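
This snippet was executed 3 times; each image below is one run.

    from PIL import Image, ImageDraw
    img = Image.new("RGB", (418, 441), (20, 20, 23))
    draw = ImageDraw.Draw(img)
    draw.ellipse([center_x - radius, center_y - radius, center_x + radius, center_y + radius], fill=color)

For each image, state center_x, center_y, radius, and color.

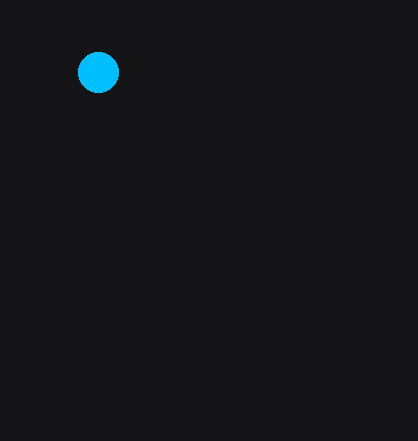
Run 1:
center_x = 98; center_y = 72; radius = 20; color = 'deepskyblue'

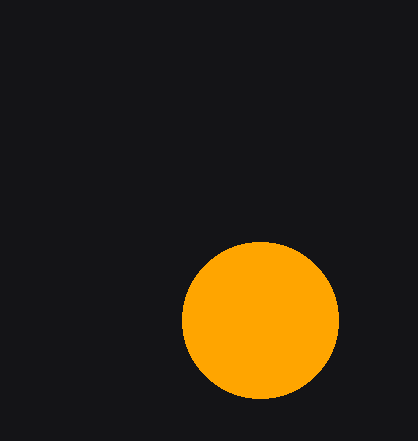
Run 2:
center_x = 260; center_y = 320; radius = 78; color = 'orange'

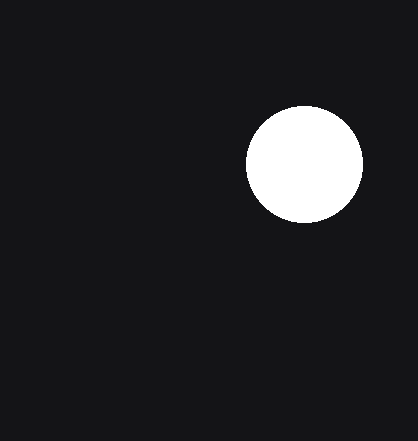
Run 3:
center_x = 304
center_y = 164
radius = 58
color = 'white'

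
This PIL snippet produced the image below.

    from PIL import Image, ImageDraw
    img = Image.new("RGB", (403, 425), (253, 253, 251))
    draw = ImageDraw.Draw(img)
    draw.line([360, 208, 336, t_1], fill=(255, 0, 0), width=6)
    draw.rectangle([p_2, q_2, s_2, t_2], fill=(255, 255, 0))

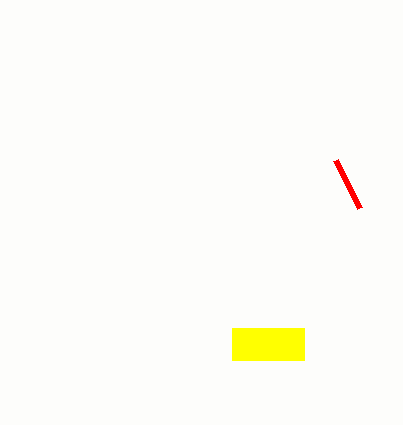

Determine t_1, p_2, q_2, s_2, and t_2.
t_1 = 160
p_2 = 232
q_2 = 328
s_2 = 304
t_2 = 360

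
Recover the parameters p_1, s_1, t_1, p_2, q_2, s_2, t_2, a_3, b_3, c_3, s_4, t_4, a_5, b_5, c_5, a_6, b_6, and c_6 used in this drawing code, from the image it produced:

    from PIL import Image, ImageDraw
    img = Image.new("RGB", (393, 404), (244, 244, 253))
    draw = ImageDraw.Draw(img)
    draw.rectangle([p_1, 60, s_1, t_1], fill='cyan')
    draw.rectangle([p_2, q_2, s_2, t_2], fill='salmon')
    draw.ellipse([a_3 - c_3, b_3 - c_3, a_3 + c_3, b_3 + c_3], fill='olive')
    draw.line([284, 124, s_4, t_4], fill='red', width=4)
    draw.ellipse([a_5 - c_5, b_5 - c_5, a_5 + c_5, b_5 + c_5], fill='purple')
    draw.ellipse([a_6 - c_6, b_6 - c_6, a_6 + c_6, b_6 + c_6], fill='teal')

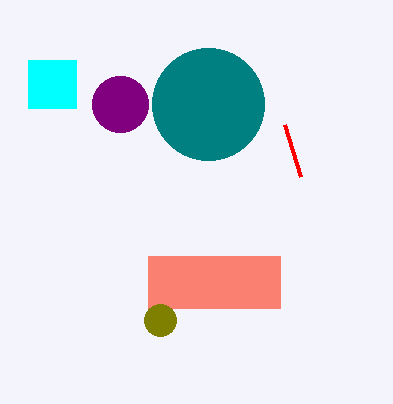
p_1 = 28
s_1 = 76
t_1 = 108
p_2 = 148
q_2 = 256
s_2 = 280
t_2 = 308
a_3 = 160
b_3 = 320
c_3 = 16
s_4 = 300
t_4 = 176
a_5 = 120
b_5 = 104
c_5 = 28
a_6 = 208
b_6 = 104
c_6 = 56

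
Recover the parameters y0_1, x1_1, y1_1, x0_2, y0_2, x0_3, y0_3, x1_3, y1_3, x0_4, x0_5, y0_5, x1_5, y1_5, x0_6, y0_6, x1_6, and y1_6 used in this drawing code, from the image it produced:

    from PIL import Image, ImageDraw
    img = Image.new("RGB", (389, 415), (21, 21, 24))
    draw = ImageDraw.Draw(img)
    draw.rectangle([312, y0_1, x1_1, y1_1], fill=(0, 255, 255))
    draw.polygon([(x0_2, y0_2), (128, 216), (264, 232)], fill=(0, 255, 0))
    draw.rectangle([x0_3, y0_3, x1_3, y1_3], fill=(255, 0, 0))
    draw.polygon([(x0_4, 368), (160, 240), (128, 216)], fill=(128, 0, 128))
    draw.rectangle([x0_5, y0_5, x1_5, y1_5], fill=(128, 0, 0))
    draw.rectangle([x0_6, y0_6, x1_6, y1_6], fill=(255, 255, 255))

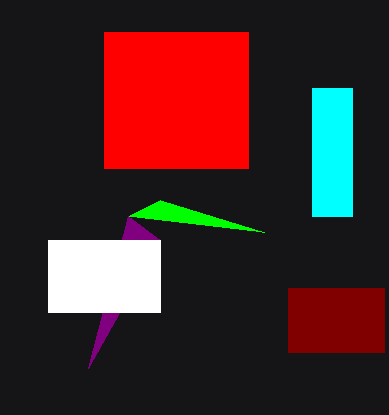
y0_1 = 88; x1_1 = 352; y1_1 = 216; x0_2 = 160; y0_2 = 200; x0_3 = 104; y0_3 = 32; x1_3 = 248; y1_3 = 168; x0_4 = 88; x0_5 = 288; y0_5 = 288; x1_5 = 384; y1_5 = 352; x0_6 = 48; y0_6 = 240; x1_6 = 160; y1_6 = 312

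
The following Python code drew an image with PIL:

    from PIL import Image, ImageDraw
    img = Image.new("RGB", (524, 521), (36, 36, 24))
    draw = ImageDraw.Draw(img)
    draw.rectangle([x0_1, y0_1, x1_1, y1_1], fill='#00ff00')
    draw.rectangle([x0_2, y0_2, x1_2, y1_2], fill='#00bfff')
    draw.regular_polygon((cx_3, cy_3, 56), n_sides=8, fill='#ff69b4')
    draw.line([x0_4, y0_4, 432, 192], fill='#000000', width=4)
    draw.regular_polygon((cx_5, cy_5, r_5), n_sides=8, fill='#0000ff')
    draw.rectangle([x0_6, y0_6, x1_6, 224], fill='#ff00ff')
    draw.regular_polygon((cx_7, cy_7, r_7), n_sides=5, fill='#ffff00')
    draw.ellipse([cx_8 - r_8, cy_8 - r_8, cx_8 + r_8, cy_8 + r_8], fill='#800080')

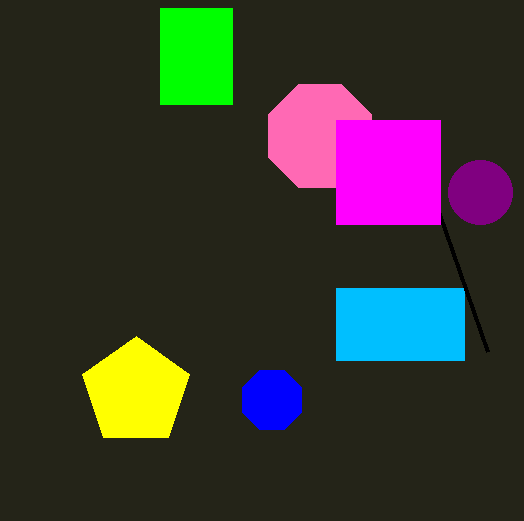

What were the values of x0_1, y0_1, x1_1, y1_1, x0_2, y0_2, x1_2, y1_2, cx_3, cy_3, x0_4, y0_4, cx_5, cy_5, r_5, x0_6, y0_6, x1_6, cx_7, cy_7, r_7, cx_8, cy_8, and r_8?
x0_1 = 160, y0_1 = 8, x1_1 = 232, y1_1 = 104, x0_2 = 336, y0_2 = 288, x1_2 = 464, y1_2 = 360, cx_3 = 320, cy_3 = 136, x0_4 = 488, y0_4 = 352, cx_5 = 272, cy_5 = 400, r_5 = 32, x0_6 = 336, y0_6 = 120, x1_6 = 440, cx_7 = 136, cy_7 = 392, r_7 = 56, cx_8 = 480, cy_8 = 192, r_8 = 32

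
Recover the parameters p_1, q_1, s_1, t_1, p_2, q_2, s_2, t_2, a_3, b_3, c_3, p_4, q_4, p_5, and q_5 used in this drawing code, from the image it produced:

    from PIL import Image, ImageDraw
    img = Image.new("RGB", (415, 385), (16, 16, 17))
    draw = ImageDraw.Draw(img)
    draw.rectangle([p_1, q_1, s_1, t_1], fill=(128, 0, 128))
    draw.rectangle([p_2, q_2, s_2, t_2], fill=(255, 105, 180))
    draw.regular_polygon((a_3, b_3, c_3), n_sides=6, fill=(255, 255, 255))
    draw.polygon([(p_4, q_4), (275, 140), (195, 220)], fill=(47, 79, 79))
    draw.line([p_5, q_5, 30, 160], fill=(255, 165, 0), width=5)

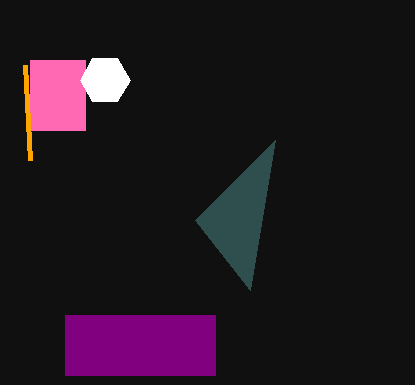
p_1 = 65
q_1 = 315
s_1 = 215
t_1 = 375
p_2 = 30
q_2 = 60
s_2 = 85
t_2 = 130
a_3 = 105
b_3 = 80
c_3 = 25
p_4 = 250
q_4 = 290
p_5 = 25
q_5 = 65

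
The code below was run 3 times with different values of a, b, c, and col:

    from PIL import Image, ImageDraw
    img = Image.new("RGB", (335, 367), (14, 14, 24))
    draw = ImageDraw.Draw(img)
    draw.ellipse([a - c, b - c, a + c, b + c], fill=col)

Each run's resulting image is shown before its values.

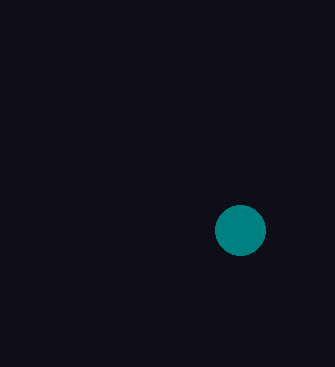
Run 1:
a = 240
b = 230
c = 25
col = 'teal'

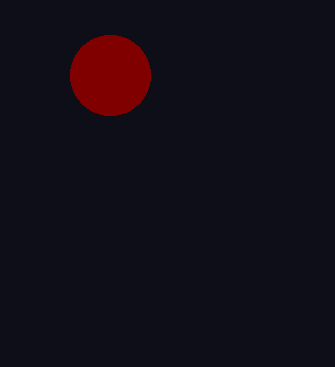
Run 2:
a = 110
b = 75
c = 40
col = 'maroon'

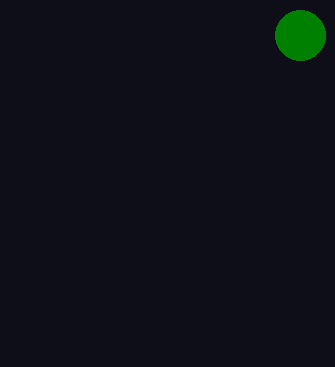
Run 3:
a = 300
b = 35
c = 25
col = 'green'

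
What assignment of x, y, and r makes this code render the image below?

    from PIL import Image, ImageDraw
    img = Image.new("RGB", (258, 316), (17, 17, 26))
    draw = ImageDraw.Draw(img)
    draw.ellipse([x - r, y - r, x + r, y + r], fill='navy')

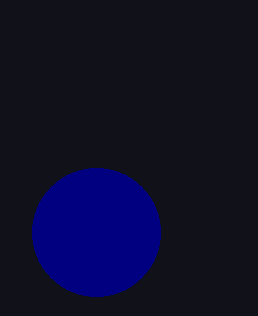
x = 96
y = 232
r = 64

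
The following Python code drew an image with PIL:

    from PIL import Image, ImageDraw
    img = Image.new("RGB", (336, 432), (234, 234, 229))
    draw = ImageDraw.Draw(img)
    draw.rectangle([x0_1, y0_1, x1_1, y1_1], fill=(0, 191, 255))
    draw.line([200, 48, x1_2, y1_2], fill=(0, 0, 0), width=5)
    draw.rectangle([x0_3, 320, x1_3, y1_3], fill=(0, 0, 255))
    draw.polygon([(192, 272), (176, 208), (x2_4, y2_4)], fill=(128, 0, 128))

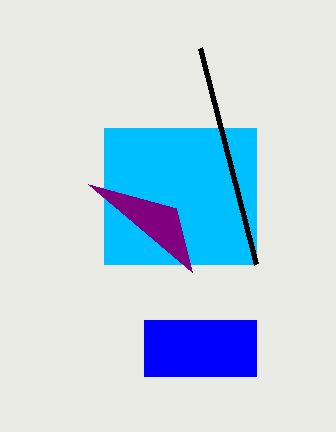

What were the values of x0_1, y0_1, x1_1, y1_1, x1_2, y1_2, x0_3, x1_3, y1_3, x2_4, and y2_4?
x0_1 = 104
y0_1 = 128
x1_1 = 256
y1_1 = 264
x1_2 = 256
y1_2 = 264
x0_3 = 144
x1_3 = 256
y1_3 = 376
x2_4 = 88
y2_4 = 184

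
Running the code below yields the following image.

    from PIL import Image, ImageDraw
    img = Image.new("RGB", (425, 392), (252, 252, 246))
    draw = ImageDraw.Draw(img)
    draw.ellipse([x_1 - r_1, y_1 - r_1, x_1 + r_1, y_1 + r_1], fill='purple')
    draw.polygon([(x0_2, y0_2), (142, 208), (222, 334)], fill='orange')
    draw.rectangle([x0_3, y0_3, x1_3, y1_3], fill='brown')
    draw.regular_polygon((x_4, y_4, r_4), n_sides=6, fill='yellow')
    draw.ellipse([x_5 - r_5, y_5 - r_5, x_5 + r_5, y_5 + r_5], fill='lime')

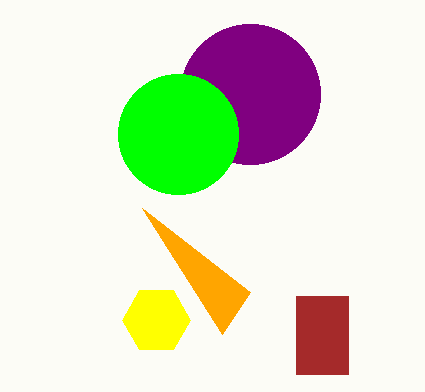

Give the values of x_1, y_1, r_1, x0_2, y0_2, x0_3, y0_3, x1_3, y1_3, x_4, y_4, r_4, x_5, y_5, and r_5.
x_1 = 250, y_1 = 94, r_1 = 70, x0_2 = 250, y0_2 = 292, x0_3 = 296, y0_3 = 296, x1_3 = 348, y1_3 = 374, x_4 = 156, y_4 = 320, r_4 = 34, x_5 = 178, y_5 = 134, r_5 = 60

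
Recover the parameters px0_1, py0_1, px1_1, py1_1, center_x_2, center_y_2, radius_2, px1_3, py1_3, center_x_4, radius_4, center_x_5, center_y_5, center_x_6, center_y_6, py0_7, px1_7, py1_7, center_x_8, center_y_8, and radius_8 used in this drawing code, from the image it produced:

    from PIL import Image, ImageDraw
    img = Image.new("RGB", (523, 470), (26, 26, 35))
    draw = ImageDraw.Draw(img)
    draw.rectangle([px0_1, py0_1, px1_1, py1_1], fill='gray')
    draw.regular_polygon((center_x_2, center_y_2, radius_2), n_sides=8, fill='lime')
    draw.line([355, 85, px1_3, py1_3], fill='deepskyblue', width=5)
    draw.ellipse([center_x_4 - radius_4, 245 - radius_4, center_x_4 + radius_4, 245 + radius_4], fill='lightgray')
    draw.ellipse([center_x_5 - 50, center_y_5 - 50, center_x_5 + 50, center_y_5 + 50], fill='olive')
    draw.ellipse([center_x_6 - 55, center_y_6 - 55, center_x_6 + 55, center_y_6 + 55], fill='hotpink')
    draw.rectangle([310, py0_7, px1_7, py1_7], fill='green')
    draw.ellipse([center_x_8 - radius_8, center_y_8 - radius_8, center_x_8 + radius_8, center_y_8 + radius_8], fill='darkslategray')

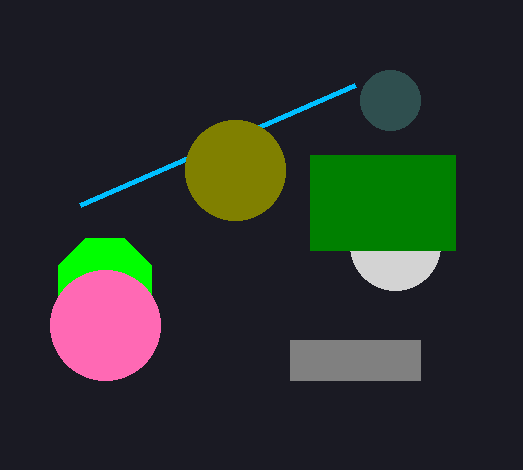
px0_1 = 290, py0_1 = 340, px1_1 = 420, py1_1 = 380, center_x_2 = 105, center_y_2 = 285, radius_2 = 50, px1_3 = 80, py1_3 = 205, center_x_4 = 395, radius_4 = 45, center_x_5 = 235, center_y_5 = 170, center_x_6 = 105, center_y_6 = 325, py0_7 = 155, px1_7 = 455, py1_7 = 250, center_x_8 = 390, center_y_8 = 100, radius_8 = 30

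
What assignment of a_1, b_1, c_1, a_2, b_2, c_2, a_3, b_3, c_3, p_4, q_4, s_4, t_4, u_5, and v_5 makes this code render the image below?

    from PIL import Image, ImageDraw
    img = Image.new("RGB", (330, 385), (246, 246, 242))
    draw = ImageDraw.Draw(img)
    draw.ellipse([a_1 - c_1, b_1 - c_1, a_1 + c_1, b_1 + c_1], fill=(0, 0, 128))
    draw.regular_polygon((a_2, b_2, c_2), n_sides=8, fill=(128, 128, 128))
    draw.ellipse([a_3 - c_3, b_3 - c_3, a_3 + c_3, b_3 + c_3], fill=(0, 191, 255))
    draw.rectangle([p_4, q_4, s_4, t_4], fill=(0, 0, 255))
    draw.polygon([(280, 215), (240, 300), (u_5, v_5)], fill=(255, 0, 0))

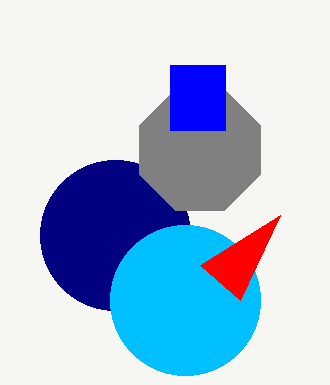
a_1 = 115, b_1 = 235, c_1 = 75, a_2 = 200, b_2 = 150, c_2 = 65, a_3 = 185, b_3 = 300, c_3 = 75, p_4 = 170, q_4 = 65, s_4 = 225, t_4 = 130, u_5 = 200, v_5 = 265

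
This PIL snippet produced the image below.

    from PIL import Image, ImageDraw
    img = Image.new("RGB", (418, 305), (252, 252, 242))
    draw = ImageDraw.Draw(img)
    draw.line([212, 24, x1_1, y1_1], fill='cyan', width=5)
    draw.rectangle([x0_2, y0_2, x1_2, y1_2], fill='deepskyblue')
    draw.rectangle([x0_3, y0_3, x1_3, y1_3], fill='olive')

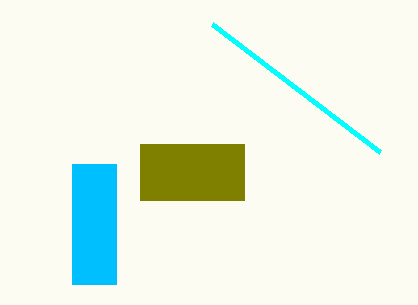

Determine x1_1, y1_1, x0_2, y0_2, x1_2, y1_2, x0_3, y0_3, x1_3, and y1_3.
x1_1 = 380; y1_1 = 152; x0_2 = 72; y0_2 = 164; x1_2 = 116; y1_2 = 284; x0_3 = 140; y0_3 = 144; x1_3 = 244; y1_3 = 200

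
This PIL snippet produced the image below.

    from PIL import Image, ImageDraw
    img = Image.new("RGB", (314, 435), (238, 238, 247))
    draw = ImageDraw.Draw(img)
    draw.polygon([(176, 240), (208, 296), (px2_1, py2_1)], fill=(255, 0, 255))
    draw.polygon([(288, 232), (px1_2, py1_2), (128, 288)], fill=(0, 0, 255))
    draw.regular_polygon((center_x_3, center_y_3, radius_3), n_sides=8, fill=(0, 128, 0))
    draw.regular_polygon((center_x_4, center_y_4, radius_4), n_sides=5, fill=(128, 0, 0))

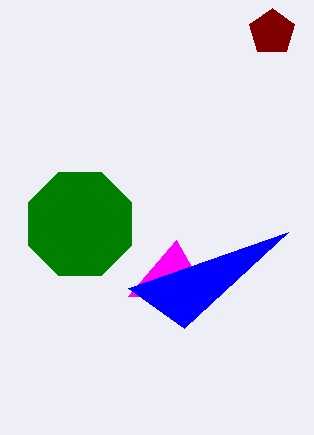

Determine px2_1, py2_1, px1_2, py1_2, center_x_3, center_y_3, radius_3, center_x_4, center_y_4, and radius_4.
px2_1 = 128; py2_1 = 296; px1_2 = 184; py1_2 = 328; center_x_3 = 80; center_y_3 = 224; radius_3 = 56; center_x_4 = 272; center_y_4 = 32; radius_4 = 24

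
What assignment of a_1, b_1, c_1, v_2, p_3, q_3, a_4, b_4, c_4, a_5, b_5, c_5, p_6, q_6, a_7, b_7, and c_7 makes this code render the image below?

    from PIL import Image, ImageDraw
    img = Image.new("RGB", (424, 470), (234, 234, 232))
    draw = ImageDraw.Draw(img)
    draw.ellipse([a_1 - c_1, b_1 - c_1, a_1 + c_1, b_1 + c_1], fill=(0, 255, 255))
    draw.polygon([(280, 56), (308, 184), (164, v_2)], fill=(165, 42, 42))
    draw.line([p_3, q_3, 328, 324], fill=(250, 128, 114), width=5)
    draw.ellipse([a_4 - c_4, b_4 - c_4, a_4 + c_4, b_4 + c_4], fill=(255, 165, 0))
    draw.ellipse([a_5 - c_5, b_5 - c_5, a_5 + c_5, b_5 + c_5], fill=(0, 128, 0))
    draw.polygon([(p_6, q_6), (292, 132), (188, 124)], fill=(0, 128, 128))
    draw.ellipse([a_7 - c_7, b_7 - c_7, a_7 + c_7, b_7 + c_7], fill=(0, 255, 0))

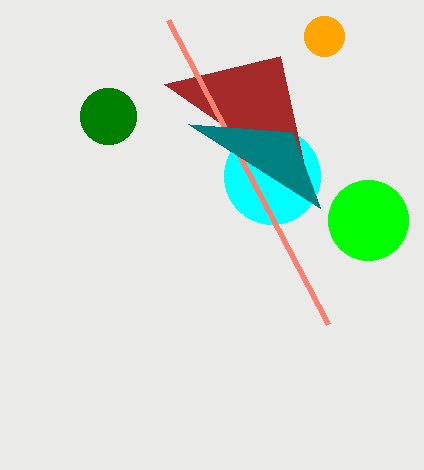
a_1 = 272
b_1 = 176
c_1 = 48
v_2 = 84
p_3 = 168
q_3 = 20
a_4 = 324
b_4 = 36
c_4 = 20
a_5 = 108
b_5 = 116
c_5 = 28
p_6 = 320
q_6 = 208
a_7 = 368
b_7 = 220
c_7 = 40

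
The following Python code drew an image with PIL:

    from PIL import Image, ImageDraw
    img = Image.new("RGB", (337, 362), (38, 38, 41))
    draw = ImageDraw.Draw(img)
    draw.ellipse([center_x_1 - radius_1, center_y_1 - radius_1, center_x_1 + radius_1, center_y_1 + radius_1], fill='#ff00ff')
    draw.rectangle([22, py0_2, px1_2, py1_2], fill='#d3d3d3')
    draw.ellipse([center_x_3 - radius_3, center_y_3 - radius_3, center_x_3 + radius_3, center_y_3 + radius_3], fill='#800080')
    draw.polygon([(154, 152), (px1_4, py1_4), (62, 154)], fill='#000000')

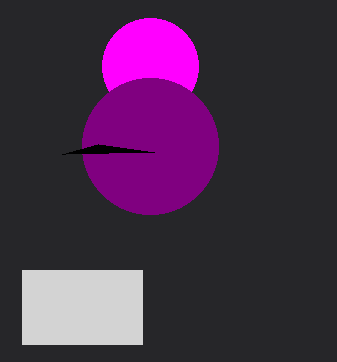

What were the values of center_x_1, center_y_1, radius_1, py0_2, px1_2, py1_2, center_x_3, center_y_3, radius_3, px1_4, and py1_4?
center_x_1 = 150, center_y_1 = 66, radius_1 = 48, py0_2 = 270, px1_2 = 142, py1_2 = 344, center_x_3 = 150, center_y_3 = 146, radius_3 = 68, px1_4 = 98, py1_4 = 144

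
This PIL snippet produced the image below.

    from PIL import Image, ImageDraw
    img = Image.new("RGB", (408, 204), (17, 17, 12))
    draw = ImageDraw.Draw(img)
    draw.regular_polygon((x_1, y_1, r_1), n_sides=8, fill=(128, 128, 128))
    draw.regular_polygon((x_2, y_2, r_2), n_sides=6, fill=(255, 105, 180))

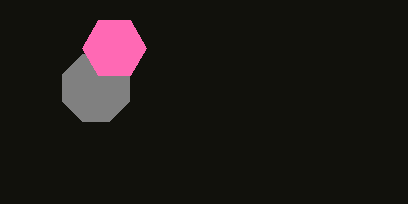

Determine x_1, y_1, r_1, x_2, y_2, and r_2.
x_1 = 96, y_1 = 88, r_1 = 36, x_2 = 114, y_2 = 48, r_2 = 32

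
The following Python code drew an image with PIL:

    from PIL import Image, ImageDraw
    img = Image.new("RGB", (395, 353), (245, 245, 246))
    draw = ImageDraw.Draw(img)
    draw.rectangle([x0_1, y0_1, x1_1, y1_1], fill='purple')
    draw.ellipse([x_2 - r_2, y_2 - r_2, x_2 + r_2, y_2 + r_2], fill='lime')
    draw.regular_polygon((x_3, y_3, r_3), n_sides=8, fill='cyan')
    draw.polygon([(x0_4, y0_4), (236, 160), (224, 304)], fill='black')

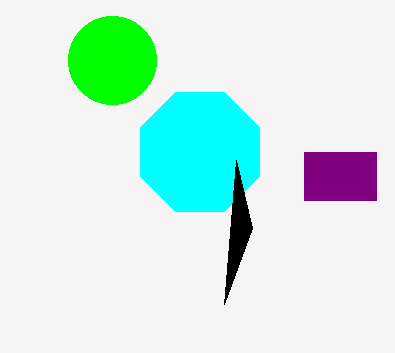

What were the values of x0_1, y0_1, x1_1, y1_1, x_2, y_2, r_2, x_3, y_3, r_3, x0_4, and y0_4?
x0_1 = 304
y0_1 = 152
x1_1 = 376
y1_1 = 200
x_2 = 112
y_2 = 60
r_2 = 44
x_3 = 200
y_3 = 152
r_3 = 64
x0_4 = 252
y0_4 = 228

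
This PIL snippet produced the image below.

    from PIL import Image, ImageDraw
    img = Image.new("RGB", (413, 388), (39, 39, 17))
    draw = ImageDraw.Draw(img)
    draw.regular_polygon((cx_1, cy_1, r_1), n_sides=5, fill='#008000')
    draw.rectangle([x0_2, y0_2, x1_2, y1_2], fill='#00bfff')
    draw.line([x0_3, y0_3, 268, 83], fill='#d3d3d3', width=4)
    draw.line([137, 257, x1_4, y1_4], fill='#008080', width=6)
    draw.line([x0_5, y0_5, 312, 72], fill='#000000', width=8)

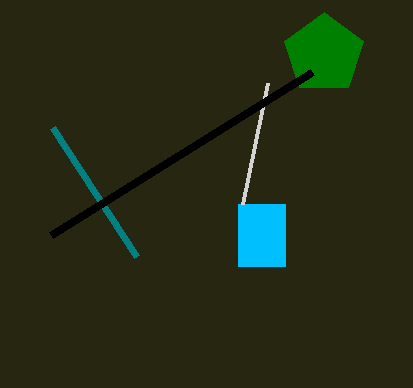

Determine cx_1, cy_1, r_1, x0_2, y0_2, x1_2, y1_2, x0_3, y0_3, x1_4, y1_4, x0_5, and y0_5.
cx_1 = 324; cy_1 = 54; r_1 = 42; x0_2 = 238; y0_2 = 204; x1_2 = 285; y1_2 = 266; x0_3 = 243; y0_3 = 204; x1_4 = 53; y1_4 = 128; x0_5 = 51; y0_5 = 235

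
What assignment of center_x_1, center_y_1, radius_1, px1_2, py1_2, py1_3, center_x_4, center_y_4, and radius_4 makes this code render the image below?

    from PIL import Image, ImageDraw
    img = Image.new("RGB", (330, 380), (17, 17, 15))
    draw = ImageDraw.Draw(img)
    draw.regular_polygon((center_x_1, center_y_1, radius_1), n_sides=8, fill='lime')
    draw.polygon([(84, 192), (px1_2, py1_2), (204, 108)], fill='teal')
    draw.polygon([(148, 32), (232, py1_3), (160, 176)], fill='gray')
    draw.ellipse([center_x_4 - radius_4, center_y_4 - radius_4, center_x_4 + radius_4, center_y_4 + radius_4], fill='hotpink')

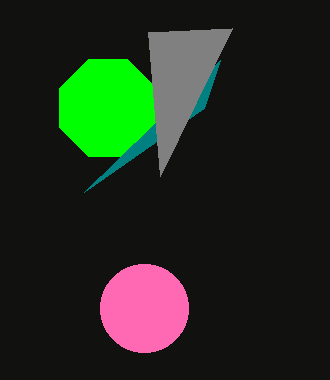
center_x_1 = 108; center_y_1 = 108; radius_1 = 52; px1_2 = 220; py1_2 = 60; py1_3 = 28; center_x_4 = 144; center_y_4 = 308; radius_4 = 44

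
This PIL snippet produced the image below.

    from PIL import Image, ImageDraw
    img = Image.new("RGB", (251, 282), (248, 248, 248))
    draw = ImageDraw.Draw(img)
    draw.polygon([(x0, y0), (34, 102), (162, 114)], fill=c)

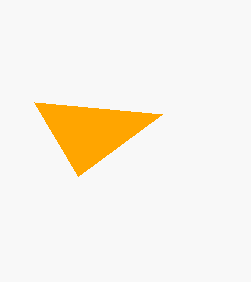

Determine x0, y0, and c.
x0 = 78; y0 = 176; c = 'orange'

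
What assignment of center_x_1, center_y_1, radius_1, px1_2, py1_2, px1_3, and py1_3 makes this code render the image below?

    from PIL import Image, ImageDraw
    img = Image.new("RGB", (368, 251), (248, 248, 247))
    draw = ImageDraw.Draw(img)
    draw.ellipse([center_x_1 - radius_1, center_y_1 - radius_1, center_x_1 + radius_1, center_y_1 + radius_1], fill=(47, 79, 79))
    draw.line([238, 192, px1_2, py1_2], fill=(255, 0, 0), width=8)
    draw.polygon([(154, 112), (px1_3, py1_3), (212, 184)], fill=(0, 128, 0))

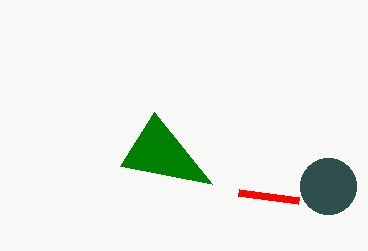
center_x_1 = 328; center_y_1 = 186; radius_1 = 28; px1_2 = 298; py1_2 = 200; px1_3 = 120; py1_3 = 166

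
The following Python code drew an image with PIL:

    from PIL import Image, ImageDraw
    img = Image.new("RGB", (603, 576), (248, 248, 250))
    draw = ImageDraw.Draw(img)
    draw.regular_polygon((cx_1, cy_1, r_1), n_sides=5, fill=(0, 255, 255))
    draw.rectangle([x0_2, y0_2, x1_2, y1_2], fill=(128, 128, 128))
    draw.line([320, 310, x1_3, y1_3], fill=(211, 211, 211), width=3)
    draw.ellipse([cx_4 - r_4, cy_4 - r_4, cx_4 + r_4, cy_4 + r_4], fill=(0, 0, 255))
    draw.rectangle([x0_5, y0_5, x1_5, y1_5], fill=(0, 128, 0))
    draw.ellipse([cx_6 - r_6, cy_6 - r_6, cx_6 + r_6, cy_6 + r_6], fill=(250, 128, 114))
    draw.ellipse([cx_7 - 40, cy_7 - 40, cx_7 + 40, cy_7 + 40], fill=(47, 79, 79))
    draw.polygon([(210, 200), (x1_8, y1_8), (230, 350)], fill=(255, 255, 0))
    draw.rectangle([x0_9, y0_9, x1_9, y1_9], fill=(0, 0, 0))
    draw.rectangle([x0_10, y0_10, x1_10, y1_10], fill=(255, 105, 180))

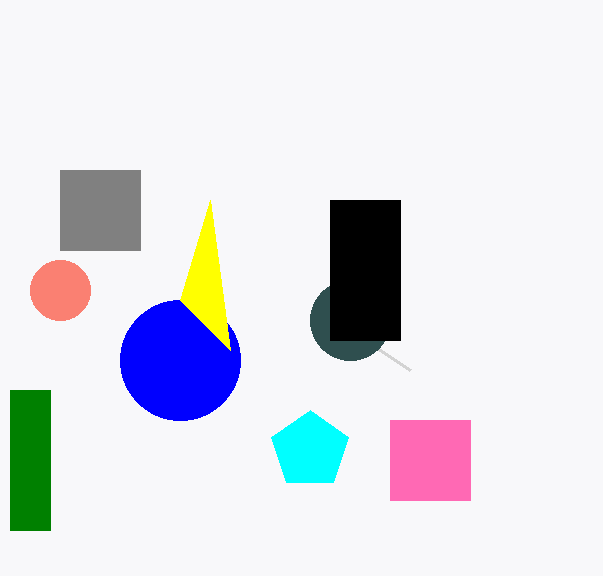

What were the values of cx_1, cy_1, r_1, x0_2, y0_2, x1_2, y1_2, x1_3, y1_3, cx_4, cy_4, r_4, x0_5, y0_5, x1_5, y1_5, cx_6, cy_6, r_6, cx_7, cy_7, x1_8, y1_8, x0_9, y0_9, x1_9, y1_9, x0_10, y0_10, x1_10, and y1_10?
cx_1 = 310; cy_1 = 450; r_1 = 40; x0_2 = 60; y0_2 = 170; x1_2 = 140; y1_2 = 250; x1_3 = 410; y1_3 = 370; cx_4 = 180; cy_4 = 360; r_4 = 60; x0_5 = 10; y0_5 = 390; x1_5 = 50; y1_5 = 530; cx_6 = 60; cy_6 = 290; r_6 = 30; cx_7 = 350; cy_7 = 320; x1_8 = 180; y1_8 = 300; x0_9 = 330; y0_9 = 200; x1_9 = 400; y1_9 = 340; x0_10 = 390; y0_10 = 420; x1_10 = 470; y1_10 = 500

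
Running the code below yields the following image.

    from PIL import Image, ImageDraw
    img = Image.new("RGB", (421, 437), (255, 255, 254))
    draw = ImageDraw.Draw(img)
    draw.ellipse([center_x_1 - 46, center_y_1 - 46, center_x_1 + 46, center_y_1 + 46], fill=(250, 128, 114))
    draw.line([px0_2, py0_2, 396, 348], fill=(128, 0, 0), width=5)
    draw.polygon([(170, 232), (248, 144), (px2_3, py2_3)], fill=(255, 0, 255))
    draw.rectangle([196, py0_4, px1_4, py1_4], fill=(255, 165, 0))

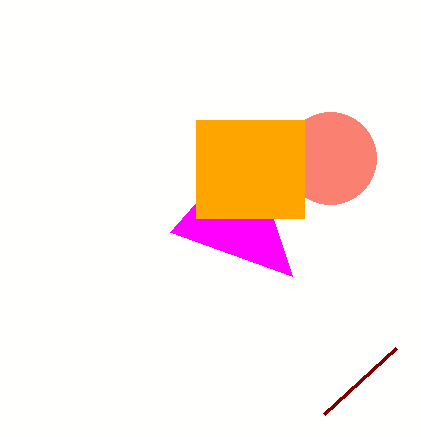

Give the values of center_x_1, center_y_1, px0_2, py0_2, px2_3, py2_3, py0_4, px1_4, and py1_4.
center_x_1 = 330
center_y_1 = 158
px0_2 = 324
py0_2 = 414
px2_3 = 292
py2_3 = 276
py0_4 = 120
px1_4 = 304
py1_4 = 218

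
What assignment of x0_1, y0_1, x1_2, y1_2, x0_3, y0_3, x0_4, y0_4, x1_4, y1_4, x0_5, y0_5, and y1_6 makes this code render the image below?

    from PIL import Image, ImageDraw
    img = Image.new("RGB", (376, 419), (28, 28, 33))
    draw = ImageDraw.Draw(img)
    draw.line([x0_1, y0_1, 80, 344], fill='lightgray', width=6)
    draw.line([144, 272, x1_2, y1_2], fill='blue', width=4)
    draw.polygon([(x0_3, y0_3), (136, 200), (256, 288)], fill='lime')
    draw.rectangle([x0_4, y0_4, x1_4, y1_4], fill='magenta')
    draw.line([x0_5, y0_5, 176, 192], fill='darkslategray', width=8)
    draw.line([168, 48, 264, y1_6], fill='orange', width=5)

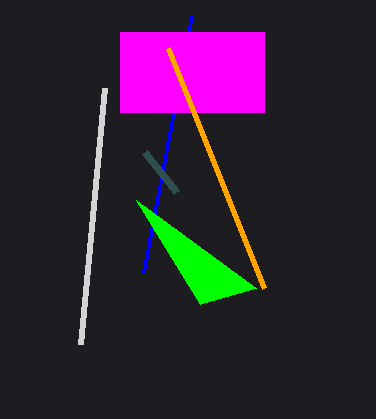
x0_1 = 104
y0_1 = 88
x1_2 = 192
y1_2 = 16
x0_3 = 200
y0_3 = 304
x0_4 = 120
y0_4 = 32
x1_4 = 264
y1_4 = 112
x0_5 = 144
y0_5 = 152
y1_6 = 288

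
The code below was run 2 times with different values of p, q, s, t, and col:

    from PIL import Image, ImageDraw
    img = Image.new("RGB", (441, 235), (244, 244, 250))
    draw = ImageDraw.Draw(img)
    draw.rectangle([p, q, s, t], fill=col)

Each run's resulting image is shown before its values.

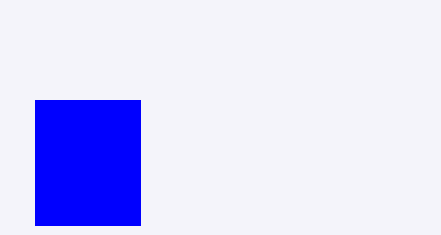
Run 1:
p = 35
q = 100
s = 140
t = 225
col = 'blue'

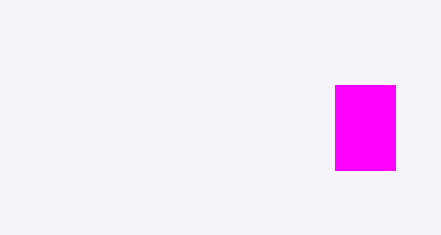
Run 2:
p = 335, q = 85, s = 395, t = 170, col = 'magenta'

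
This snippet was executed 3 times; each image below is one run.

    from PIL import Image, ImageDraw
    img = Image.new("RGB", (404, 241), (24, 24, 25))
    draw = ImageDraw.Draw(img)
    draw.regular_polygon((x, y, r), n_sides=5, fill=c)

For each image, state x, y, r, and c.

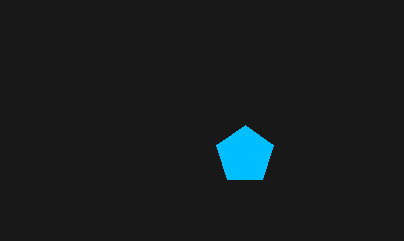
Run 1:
x = 245, y = 155, r = 30, c = 'deepskyblue'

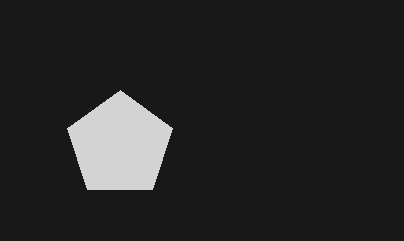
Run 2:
x = 120
y = 145
r = 55
c = 'lightgray'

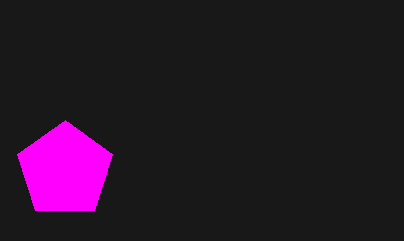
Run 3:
x = 65
y = 170
r = 50
c = 'magenta'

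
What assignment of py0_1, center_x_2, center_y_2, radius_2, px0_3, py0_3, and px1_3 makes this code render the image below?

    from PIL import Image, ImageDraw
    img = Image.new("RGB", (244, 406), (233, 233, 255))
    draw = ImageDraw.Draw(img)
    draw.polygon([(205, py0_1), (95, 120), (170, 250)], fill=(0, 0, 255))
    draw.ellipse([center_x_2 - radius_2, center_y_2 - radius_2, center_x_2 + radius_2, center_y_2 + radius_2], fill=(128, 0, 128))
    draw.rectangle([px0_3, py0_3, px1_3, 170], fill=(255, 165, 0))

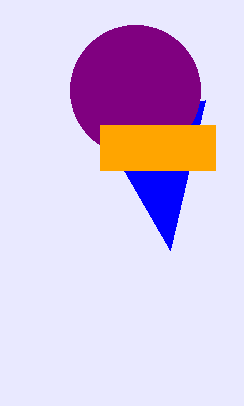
py0_1 = 100; center_x_2 = 135; center_y_2 = 90; radius_2 = 65; px0_3 = 100; py0_3 = 125; px1_3 = 215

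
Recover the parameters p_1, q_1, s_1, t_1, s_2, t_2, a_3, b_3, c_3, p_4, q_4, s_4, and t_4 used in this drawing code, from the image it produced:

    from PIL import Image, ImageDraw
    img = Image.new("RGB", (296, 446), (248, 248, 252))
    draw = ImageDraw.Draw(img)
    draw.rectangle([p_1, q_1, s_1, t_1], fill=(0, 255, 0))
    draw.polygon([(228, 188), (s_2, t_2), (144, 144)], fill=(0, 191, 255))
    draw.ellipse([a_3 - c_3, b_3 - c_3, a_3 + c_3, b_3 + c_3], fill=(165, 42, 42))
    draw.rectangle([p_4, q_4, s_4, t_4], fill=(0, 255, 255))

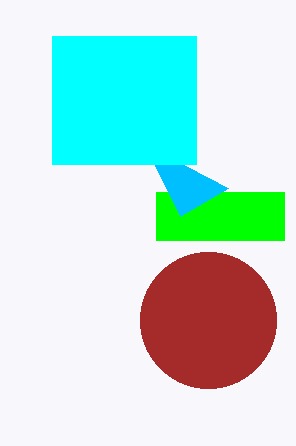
p_1 = 156; q_1 = 192; s_1 = 284; t_1 = 240; s_2 = 180; t_2 = 216; a_3 = 208; b_3 = 320; c_3 = 68; p_4 = 52; q_4 = 36; s_4 = 196; t_4 = 164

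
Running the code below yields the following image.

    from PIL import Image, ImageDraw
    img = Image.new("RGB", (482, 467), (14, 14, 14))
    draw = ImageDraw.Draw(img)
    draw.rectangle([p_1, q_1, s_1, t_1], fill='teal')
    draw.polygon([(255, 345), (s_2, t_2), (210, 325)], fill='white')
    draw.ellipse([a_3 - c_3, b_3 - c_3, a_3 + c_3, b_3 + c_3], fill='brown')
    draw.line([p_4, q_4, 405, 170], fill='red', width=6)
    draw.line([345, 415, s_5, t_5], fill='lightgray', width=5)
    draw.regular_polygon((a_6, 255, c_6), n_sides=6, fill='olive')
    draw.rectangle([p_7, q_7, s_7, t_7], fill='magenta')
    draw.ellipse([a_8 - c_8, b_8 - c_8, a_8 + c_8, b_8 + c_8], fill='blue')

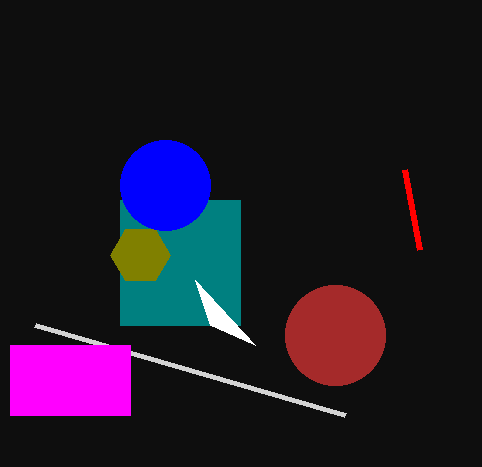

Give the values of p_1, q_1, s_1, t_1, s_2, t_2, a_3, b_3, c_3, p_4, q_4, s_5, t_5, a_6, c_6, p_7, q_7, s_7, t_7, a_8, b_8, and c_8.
p_1 = 120
q_1 = 200
s_1 = 240
t_1 = 325
s_2 = 195
t_2 = 280
a_3 = 335
b_3 = 335
c_3 = 50
p_4 = 420
q_4 = 250
s_5 = 35
t_5 = 325
a_6 = 140
c_6 = 30
p_7 = 10
q_7 = 345
s_7 = 130
t_7 = 415
a_8 = 165
b_8 = 185
c_8 = 45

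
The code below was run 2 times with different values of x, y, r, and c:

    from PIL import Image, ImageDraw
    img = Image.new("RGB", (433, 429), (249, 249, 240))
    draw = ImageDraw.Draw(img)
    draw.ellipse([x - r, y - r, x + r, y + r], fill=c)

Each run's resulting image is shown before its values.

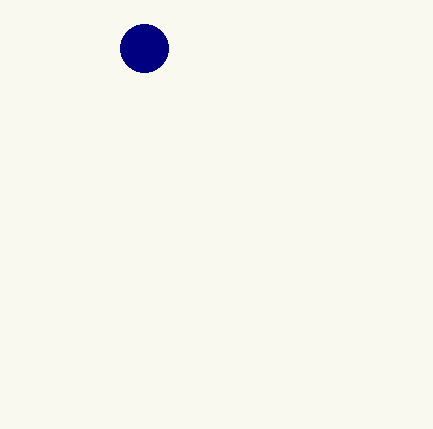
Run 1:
x = 144, y = 48, r = 24, c = 'navy'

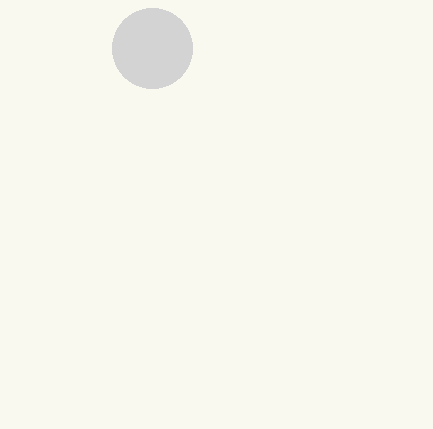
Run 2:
x = 152; y = 48; r = 40; c = 'lightgray'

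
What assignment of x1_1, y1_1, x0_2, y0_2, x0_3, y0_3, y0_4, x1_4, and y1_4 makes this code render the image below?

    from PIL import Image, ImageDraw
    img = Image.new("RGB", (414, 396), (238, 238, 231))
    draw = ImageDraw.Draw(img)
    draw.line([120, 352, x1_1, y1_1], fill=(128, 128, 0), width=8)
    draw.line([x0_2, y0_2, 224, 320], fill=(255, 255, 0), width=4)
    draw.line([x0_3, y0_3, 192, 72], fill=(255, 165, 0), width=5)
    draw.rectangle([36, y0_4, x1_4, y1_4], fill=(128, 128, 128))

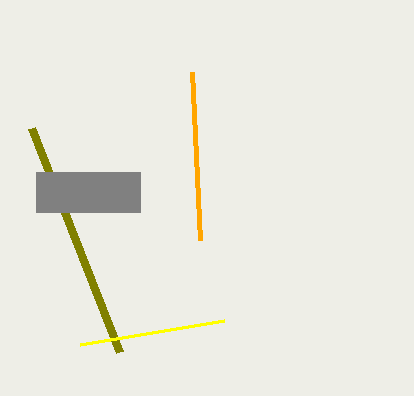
x1_1 = 32, y1_1 = 128, x0_2 = 80, y0_2 = 344, x0_3 = 200, y0_3 = 240, y0_4 = 172, x1_4 = 140, y1_4 = 212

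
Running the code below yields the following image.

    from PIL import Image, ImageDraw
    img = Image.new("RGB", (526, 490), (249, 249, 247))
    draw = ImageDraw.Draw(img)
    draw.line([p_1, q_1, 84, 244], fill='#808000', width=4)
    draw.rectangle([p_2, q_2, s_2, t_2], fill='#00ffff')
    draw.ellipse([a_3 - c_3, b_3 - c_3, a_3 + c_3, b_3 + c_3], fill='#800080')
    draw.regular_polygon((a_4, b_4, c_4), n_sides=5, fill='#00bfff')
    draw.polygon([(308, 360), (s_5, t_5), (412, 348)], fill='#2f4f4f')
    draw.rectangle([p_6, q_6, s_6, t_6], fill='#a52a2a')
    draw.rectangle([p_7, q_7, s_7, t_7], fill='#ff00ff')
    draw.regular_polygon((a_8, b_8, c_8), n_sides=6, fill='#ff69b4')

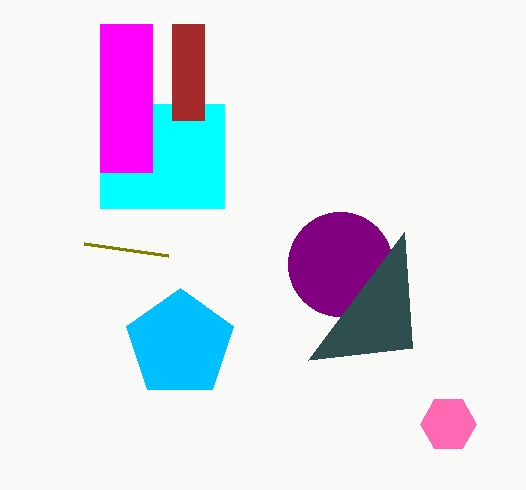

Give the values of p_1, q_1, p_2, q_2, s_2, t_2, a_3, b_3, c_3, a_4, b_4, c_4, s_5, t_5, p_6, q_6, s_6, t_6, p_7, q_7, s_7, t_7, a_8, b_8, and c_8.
p_1 = 168
q_1 = 256
p_2 = 100
q_2 = 104
s_2 = 224
t_2 = 208
a_3 = 340
b_3 = 264
c_3 = 52
a_4 = 180
b_4 = 344
c_4 = 56
s_5 = 404
t_5 = 232
p_6 = 172
q_6 = 24
s_6 = 204
t_6 = 120
p_7 = 100
q_7 = 24
s_7 = 152
t_7 = 172
a_8 = 448
b_8 = 424
c_8 = 28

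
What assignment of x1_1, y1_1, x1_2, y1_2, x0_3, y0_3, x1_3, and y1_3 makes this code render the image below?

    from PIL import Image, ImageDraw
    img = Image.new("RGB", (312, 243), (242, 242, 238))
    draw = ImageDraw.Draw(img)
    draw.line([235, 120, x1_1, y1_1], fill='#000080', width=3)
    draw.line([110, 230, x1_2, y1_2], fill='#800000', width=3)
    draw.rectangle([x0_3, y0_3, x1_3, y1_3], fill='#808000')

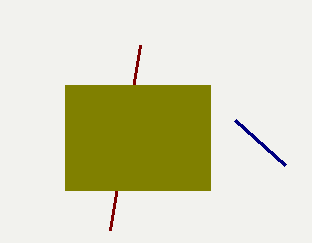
x1_1 = 285
y1_1 = 165
x1_2 = 140
y1_2 = 45
x0_3 = 65
y0_3 = 85
x1_3 = 210
y1_3 = 190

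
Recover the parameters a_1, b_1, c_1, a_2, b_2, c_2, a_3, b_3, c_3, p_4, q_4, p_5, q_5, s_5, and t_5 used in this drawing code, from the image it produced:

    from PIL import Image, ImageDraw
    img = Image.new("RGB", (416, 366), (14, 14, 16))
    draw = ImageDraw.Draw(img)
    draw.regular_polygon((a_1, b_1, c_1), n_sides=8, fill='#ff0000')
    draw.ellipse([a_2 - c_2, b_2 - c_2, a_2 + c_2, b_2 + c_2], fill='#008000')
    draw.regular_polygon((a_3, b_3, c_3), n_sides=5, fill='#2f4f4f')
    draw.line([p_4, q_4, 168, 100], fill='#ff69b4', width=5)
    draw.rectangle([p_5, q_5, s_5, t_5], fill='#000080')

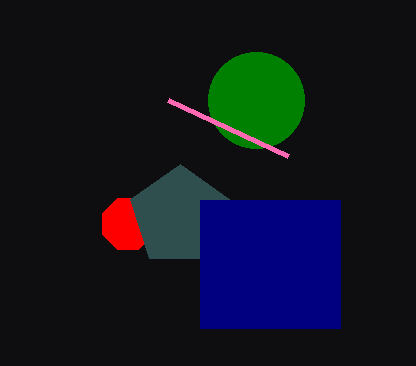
a_1 = 128; b_1 = 224; c_1 = 28; a_2 = 256; b_2 = 100; c_2 = 48; a_3 = 180; b_3 = 216; c_3 = 52; p_4 = 288; q_4 = 156; p_5 = 200; q_5 = 200; s_5 = 340; t_5 = 328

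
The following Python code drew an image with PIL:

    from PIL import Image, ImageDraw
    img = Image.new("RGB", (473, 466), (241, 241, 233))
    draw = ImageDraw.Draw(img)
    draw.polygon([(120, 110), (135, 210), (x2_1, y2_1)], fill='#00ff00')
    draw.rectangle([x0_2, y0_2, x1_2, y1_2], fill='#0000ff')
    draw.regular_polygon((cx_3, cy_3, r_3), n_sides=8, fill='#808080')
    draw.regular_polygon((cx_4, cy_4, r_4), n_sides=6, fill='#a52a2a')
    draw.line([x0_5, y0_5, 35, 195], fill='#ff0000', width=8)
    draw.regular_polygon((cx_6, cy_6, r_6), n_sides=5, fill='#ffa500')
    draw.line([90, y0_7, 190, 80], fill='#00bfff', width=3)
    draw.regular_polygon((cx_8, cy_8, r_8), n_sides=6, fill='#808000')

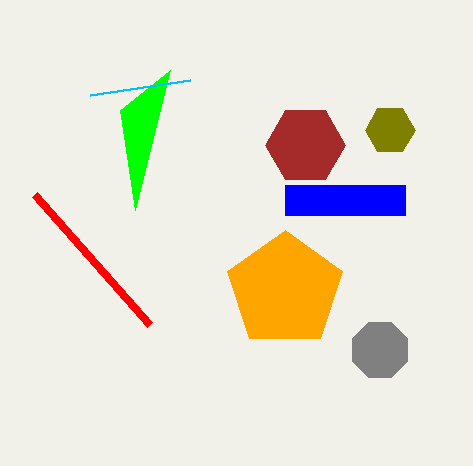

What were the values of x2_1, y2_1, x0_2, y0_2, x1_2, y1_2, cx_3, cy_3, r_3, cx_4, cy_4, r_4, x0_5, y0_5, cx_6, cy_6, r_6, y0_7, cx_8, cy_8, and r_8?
x2_1 = 170; y2_1 = 70; x0_2 = 285; y0_2 = 185; x1_2 = 405; y1_2 = 215; cx_3 = 380; cy_3 = 350; r_3 = 30; cx_4 = 305; cy_4 = 145; r_4 = 40; x0_5 = 150; y0_5 = 325; cx_6 = 285; cy_6 = 290; r_6 = 60; y0_7 = 95; cx_8 = 390; cy_8 = 130; r_8 = 25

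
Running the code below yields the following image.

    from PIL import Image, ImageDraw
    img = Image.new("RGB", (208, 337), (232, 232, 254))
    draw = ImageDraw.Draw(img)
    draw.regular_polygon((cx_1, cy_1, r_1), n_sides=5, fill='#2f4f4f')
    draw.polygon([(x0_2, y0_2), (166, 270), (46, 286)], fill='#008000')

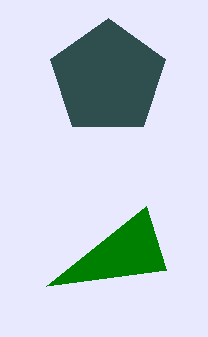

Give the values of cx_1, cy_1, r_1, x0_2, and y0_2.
cx_1 = 108, cy_1 = 78, r_1 = 60, x0_2 = 146, y0_2 = 206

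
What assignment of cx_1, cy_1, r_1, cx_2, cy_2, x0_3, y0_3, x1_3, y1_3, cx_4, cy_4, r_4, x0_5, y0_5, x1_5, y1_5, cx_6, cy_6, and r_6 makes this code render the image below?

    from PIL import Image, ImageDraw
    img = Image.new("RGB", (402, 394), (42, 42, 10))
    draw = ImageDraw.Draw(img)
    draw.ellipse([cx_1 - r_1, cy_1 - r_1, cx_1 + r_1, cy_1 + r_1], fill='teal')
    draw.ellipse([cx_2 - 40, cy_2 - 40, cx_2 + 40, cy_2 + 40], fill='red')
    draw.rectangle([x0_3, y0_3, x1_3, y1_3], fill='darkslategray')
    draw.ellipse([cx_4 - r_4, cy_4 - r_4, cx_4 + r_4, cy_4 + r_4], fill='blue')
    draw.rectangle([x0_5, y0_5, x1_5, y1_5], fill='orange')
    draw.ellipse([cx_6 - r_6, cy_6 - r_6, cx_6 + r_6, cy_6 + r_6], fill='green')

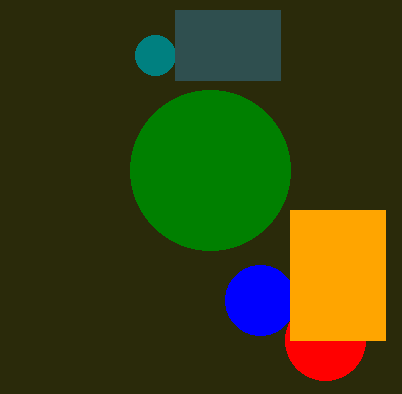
cx_1 = 155; cy_1 = 55; r_1 = 20; cx_2 = 325; cy_2 = 340; x0_3 = 175; y0_3 = 10; x1_3 = 280; y1_3 = 80; cx_4 = 260; cy_4 = 300; r_4 = 35; x0_5 = 290; y0_5 = 210; x1_5 = 385; y1_5 = 340; cx_6 = 210; cy_6 = 170; r_6 = 80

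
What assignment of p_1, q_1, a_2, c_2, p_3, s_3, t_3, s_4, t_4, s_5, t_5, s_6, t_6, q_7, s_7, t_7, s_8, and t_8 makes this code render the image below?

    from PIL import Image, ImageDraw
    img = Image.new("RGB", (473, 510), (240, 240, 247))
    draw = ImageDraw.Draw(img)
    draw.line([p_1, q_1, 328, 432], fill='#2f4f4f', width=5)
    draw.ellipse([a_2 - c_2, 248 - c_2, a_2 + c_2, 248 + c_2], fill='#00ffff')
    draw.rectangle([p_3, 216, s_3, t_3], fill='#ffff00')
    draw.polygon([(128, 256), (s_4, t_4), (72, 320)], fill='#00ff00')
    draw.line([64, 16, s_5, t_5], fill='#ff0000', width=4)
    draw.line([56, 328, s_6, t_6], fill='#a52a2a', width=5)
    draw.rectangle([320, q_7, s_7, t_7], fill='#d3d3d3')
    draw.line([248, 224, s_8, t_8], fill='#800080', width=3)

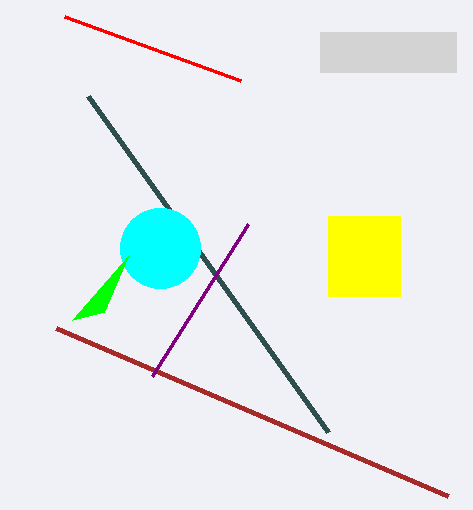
p_1 = 88
q_1 = 96
a_2 = 160
c_2 = 40
p_3 = 328
s_3 = 400
t_3 = 296
s_4 = 104
t_4 = 312
s_5 = 240
t_5 = 80
s_6 = 448
t_6 = 496
q_7 = 32
s_7 = 456
t_7 = 72
s_8 = 152
t_8 = 376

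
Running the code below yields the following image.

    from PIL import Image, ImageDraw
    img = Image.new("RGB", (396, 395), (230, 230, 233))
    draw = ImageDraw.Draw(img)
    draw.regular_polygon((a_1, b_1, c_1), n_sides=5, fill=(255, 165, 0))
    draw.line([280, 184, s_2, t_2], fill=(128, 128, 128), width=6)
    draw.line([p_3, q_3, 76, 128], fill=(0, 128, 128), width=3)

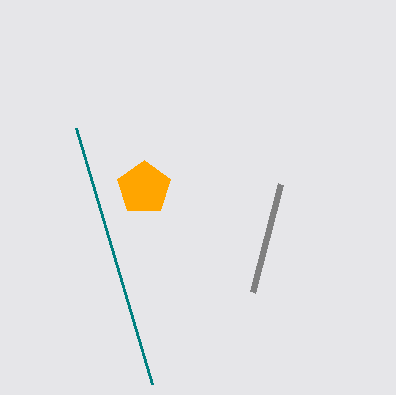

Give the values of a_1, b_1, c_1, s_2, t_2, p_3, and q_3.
a_1 = 144, b_1 = 188, c_1 = 28, s_2 = 252, t_2 = 292, p_3 = 152, q_3 = 384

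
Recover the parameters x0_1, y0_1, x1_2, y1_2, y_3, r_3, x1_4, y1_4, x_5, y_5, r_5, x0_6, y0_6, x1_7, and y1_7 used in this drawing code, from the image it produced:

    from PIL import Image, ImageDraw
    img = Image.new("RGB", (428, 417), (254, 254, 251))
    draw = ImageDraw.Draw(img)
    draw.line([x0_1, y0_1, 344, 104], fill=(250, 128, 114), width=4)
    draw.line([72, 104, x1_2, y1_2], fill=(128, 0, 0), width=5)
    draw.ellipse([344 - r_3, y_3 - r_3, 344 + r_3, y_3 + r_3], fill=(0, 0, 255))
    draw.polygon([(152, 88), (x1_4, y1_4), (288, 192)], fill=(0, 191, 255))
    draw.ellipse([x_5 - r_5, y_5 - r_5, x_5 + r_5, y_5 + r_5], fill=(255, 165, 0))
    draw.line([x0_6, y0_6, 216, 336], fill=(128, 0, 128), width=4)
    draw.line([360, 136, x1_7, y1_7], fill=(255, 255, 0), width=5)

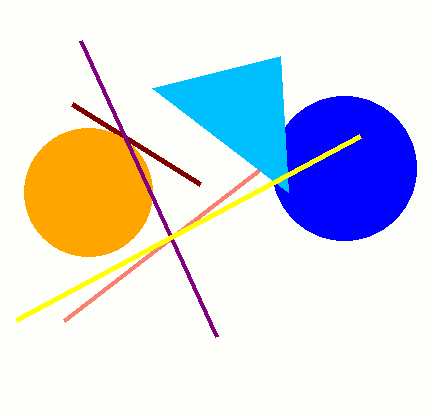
x0_1 = 64
y0_1 = 320
x1_2 = 200
y1_2 = 184
y_3 = 168
r_3 = 72
x1_4 = 280
y1_4 = 56
x_5 = 88
y_5 = 192
r_5 = 64
x0_6 = 80
y0_6 = 40
x1_7 = 16
y1_7 = 320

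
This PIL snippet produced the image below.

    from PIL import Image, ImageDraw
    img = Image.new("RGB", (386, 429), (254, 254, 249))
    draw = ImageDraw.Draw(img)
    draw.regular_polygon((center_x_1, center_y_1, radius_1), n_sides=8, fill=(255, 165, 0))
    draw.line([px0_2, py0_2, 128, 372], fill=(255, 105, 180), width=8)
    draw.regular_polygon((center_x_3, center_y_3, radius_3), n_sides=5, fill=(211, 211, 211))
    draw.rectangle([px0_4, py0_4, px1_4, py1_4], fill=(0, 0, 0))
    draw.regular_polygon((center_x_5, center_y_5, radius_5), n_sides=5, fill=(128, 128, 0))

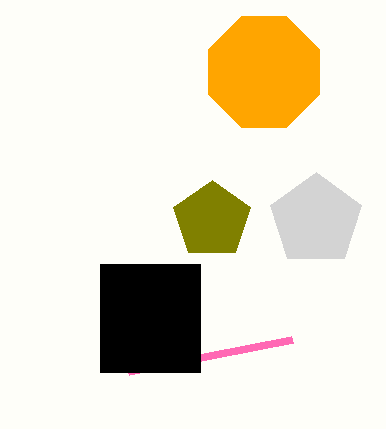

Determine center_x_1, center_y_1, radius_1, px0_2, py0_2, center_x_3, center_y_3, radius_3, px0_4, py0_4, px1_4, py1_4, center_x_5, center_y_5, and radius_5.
center_x_1 = 264, center_y_1 = 72, radius_1 = 60, px0_2 = 292, py0_2 = 340, center_x_3 = 316, center_y_3 = 220, radius_3 = 48, px0_4 = 100, py0_4 = 264, px1_4 = 200, py1_4 = 372, center_x_5 = 212, center_y_5 = 220, radius_5 = 40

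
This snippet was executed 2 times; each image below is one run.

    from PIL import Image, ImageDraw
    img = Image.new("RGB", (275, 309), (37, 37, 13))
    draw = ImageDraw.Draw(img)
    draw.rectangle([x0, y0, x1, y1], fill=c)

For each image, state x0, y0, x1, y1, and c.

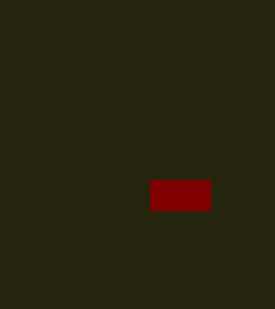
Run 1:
x0 = 150
y0 = 180
x1 = 210
y1 = 210
c = 'maroon'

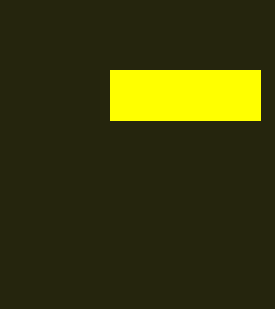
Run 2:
x0 = 110
y0 = 70
x1 = 260
y1 = 120
c = 'yellow'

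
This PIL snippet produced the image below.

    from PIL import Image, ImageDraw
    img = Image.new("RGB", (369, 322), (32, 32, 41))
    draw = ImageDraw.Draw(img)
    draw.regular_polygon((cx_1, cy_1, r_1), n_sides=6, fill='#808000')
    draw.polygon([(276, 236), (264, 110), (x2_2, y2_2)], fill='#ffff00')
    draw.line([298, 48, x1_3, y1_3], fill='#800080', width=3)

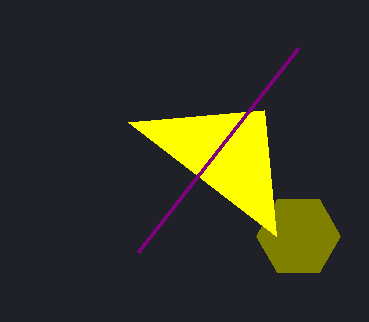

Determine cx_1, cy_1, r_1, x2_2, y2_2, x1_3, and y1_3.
cx_1 = 298; cy_1 = 236; r_1 = 42; x2_2 = 128; y2_2 = 122; x1_3 = 138; y1_3 = 252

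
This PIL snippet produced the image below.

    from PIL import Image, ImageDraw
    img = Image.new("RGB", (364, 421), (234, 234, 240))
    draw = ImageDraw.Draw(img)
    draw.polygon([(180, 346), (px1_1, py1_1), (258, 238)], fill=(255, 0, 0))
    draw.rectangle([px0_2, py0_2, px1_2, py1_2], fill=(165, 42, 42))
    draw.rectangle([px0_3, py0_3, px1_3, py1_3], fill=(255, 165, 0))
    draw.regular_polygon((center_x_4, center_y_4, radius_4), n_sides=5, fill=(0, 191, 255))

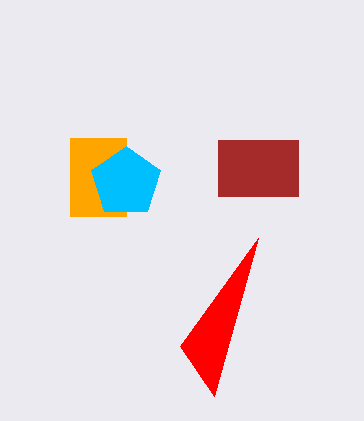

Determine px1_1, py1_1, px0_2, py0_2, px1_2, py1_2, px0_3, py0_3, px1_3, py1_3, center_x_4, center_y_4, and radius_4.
px1_1 = 214; py1_1 = 396; px0_2 = 218; py0_2 = 140; px1_2 = 298; py1_2 = 196; px0_3 = 70; py0_3 = 138; px1_3 = 126; py1_3 = 216; center_x_4 = 126; center_y_4 = 182; radius_4 = 36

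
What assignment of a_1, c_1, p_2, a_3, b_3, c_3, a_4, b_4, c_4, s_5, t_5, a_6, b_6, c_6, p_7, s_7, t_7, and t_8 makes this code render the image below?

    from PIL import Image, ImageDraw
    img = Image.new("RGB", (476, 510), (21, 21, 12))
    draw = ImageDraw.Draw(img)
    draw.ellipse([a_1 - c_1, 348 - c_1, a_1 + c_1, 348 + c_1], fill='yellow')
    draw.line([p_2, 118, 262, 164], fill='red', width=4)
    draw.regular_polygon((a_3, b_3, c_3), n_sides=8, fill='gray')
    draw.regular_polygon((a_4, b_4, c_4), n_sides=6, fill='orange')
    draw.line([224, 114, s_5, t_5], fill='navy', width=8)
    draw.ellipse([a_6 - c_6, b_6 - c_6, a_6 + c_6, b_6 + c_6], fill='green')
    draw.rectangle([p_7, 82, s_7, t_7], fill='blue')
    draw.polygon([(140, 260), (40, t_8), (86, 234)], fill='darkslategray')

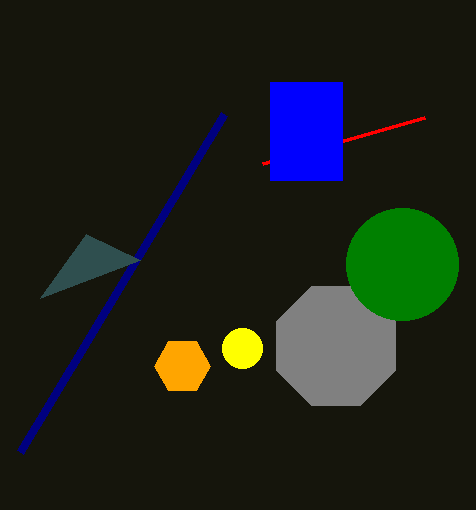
a_1 = 242
c_1 = 20
p_2 = 424
a_3 = 336
b_3 = 346
c_3 = 64
a_4 = 182
b_4 = 366
c_4 = 28
s_5 = 20
t_5 = 452
a_6 = 402
b_6 = 264
c_6 = 56
p_7 = 270
s_7 = 342
t_7 = 180
t_8 = 298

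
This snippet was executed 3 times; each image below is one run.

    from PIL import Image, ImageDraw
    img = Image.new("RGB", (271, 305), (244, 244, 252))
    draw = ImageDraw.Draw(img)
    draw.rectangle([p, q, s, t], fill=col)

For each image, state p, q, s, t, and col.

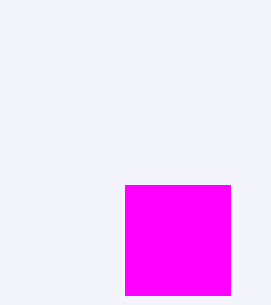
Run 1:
p = 125
q = 185
s = 230
t = 295
col = 'magenta'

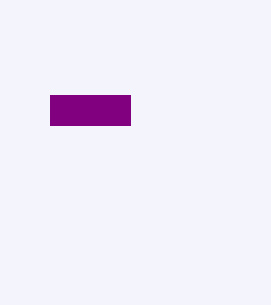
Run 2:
p = 50
q = 95
s = 130
t = 125
col = 'purple'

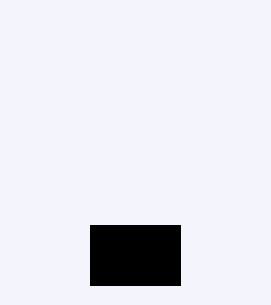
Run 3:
p = 90, q = 225, s = 180, t = 285, col = 'black'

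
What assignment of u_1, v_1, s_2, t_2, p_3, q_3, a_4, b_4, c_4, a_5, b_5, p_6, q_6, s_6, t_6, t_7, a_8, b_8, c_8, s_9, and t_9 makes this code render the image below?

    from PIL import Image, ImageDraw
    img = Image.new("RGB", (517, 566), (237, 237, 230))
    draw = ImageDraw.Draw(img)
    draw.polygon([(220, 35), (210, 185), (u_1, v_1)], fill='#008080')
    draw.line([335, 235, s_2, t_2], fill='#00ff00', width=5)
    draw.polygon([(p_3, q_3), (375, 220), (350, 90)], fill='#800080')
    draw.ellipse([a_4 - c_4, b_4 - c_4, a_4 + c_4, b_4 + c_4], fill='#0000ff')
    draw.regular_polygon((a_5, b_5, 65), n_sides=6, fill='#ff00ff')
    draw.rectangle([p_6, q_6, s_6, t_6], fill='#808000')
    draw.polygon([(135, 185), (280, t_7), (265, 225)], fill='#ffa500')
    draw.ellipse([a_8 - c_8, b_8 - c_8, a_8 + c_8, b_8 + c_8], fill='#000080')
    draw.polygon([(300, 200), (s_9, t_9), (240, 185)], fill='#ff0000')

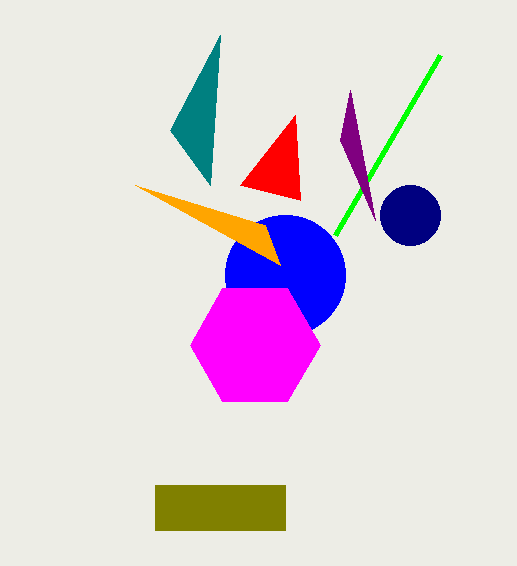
u_1 = 170; v_1 = 130; s_2 = 440; t_2 = 55; p_3 = 340; q_3 = 140; a_4 = 285; b_4 = 275; c_4 = 60; a_5 = 255; b_5 = 345; p_6 = 155; q_6 = 485; s_6 = 285; t_6 = 530; t_7 = 265; a_8 = 410; b_8 = 215; c_8 = 30; s_9 = 295; t_9 = 115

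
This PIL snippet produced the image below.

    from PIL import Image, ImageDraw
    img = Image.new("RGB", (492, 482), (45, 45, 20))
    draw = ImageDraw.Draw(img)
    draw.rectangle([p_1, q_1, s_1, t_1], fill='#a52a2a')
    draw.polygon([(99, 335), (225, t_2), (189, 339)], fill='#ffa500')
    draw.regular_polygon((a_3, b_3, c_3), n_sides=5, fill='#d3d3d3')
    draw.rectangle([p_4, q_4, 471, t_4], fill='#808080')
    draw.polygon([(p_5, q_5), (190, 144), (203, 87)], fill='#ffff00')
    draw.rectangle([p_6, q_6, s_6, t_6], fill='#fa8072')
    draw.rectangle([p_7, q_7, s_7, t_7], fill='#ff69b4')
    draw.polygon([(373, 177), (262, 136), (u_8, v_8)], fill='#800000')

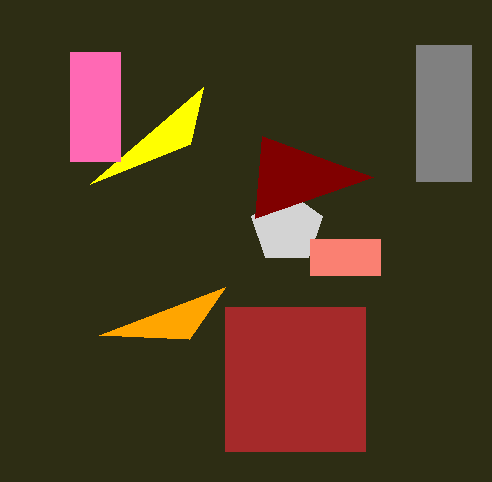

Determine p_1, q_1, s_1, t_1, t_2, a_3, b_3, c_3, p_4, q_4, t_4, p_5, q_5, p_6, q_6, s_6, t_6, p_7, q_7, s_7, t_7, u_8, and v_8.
p_1 = 225, q_1 = 307, s_1 = 365, t_1 = 451, t_2 = 287, a_3 = 287, b_3 = 228, c_3 = 37, p_4 = 416, q_4 = 45, t_4 = 181, p_5 = 90, q_5 = 184, p_6 = 310, q_6 = 239, s_6 = 380, t_6 = 275, p_7 = 70, q_7 = 52, s_7 = 120, t_7 = 161, u_8 = 255, v_8 = 218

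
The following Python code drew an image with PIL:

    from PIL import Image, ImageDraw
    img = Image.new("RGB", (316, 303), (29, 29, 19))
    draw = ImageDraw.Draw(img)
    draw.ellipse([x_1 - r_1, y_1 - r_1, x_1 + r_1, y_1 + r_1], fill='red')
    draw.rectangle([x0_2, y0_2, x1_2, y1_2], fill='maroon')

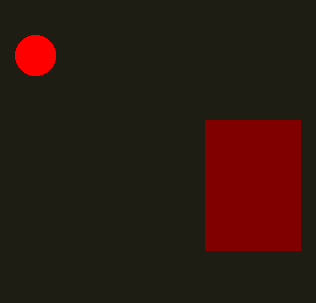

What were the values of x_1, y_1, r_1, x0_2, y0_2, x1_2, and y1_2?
x_1 = 35
y_1 = 55
r_1 = 20
x0_2 = 205
y0_2 = 120
x1_2 = 300
y1_2 = 250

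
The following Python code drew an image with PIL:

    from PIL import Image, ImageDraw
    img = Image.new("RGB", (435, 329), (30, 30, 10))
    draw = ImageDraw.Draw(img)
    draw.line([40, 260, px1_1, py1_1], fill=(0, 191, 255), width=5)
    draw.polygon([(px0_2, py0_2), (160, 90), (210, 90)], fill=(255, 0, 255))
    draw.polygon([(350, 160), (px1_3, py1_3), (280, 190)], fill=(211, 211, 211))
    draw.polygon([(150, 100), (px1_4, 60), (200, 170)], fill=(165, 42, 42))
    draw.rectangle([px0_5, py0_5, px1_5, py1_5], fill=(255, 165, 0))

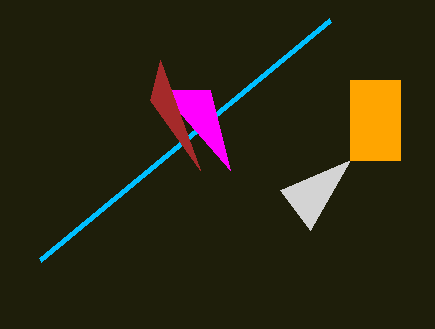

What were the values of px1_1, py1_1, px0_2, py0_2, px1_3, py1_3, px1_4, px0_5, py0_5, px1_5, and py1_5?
px1_1 = 330; py1_1 = 20; px0_2 = 230; py0_2 = 170; px1_3 = 310; py1_3 = 230; px1_4 = 160; px0_5 = 350; py0_5 = 80; px1_5 = 400; py1_5 = 160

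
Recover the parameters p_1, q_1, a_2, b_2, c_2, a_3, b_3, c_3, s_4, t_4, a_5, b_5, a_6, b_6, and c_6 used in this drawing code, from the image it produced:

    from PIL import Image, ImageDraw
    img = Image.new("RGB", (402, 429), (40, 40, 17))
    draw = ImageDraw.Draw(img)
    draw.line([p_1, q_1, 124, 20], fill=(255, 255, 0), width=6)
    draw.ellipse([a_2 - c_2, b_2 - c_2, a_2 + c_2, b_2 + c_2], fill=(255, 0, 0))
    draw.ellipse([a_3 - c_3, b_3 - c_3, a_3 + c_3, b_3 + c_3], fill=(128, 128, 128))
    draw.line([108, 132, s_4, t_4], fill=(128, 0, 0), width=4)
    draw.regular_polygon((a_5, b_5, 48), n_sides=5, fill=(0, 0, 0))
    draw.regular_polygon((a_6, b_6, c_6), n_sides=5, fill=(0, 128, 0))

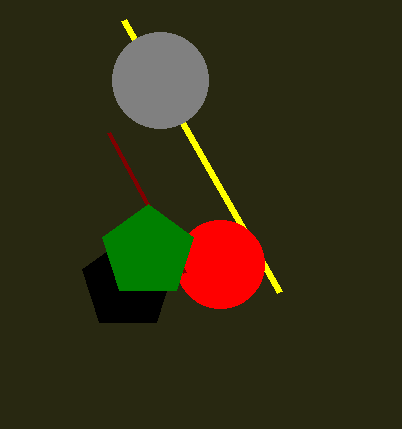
p_1 = 280
q_1 = 292
a_2 = 220
b_2 = 264
c_2 = 44
a_3 = 160
b_3 = 80
c_3 = 48
s_4 = 184
t_4 = 272
a_5 = 128
b_5 = 284
a_6 = 148
b_6 = 252
c_6 = 48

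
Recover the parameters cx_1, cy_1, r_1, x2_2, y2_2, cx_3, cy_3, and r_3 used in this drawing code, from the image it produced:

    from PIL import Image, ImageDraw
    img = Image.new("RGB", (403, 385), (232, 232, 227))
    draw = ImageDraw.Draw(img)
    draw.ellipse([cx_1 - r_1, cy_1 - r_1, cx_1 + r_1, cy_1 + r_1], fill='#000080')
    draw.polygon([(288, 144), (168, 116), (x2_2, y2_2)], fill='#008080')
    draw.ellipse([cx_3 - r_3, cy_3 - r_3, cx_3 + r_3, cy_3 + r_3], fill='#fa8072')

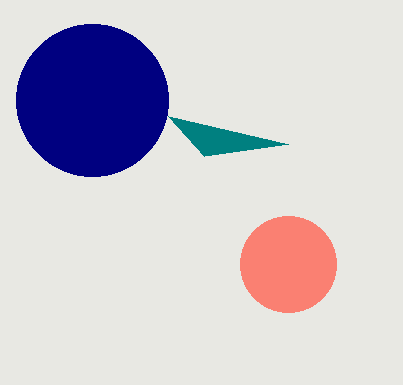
cx_1 = 92; cy_1 = 100; r_1 = 76; x2_2 = 204; y2_2 = 156; cx_3 = 288; cy_3 = 264; r_3 = 48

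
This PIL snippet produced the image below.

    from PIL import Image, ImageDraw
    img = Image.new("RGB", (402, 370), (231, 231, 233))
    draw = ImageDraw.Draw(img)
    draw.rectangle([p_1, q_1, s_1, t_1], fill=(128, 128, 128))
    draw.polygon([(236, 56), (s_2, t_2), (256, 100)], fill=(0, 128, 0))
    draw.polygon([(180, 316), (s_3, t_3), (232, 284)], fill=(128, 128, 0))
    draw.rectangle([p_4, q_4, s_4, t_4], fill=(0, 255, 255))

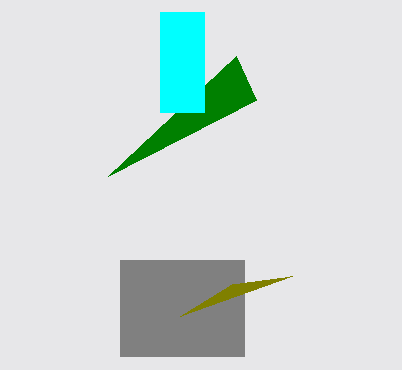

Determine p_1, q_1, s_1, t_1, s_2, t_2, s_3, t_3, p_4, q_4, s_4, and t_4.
p_1 = 120, q_1 = 260, s_1 = 244, t_1 = 356, s_2 = 108, t_2 = 176, s_3 = 292, t_3 = 276, p_4 = 160, q_4 = 12, s_4 = 204, t_4 = 112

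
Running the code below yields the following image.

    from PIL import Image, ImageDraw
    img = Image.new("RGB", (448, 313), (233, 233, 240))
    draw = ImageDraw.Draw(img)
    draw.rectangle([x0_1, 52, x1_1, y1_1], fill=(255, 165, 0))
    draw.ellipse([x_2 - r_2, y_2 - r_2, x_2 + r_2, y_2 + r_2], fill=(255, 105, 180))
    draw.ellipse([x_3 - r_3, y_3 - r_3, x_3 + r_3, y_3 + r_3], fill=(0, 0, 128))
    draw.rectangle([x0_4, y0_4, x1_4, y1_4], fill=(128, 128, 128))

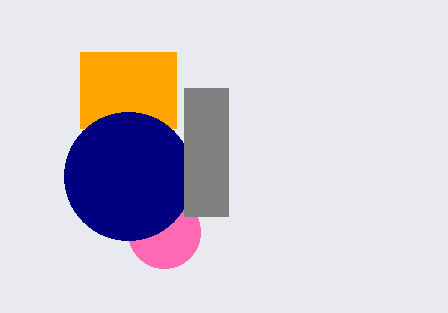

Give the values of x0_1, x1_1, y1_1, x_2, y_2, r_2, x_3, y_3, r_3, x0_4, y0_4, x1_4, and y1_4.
x0_1 = 80, x1_1 = 176, y1_1 = 128, x_2 = 164, y_2 = 232, r_2 = 36, x_3 = 128, y_3 = 176, r_3 = 64, x0_4 = 184, y0_4 = 88, x1_4 = 228, y1_4 = 216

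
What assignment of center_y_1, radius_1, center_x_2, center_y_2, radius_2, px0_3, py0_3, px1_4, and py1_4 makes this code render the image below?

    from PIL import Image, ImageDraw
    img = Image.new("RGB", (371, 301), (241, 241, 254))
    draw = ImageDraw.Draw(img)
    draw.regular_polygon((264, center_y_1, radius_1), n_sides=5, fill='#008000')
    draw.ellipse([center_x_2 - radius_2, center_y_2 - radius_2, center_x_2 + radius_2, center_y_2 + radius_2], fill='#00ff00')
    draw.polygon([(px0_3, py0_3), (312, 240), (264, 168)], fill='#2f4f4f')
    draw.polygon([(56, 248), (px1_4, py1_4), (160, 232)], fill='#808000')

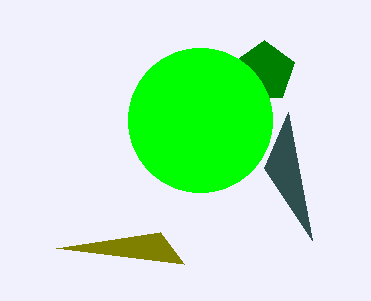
center_y_1 = 72, radius_1 = 32, center_x_2 = 200, center_y_2 = 120, radius_2 = 72, px0_3 = 288, py0_3 = 112, px1_4 = 184, py1_4 = 264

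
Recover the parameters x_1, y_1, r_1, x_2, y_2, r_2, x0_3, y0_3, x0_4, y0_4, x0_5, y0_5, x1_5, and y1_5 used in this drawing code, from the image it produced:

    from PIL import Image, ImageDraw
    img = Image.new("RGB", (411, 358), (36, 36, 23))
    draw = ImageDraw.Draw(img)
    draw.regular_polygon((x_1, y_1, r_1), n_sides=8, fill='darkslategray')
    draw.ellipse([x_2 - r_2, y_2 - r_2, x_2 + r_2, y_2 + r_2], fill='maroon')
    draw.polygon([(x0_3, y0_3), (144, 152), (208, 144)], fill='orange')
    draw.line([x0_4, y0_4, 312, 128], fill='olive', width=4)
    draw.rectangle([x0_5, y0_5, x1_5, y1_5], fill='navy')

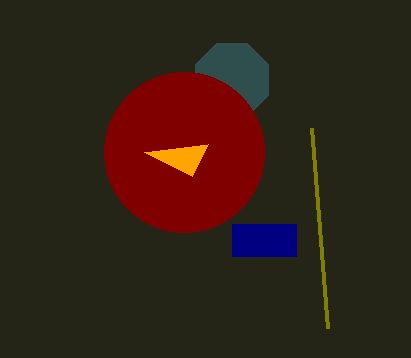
x_1 = 232
y_1 = 80
r_1 = 40
x_2 = 184
y_2 = 152
r_2 = 80
x0_3 = 192
y0_3 = 176
x0_4 = 328
y0_4 = 328
x0_5 = 232
y0_5 = 224
x1_5 = 296
y1_5 = 256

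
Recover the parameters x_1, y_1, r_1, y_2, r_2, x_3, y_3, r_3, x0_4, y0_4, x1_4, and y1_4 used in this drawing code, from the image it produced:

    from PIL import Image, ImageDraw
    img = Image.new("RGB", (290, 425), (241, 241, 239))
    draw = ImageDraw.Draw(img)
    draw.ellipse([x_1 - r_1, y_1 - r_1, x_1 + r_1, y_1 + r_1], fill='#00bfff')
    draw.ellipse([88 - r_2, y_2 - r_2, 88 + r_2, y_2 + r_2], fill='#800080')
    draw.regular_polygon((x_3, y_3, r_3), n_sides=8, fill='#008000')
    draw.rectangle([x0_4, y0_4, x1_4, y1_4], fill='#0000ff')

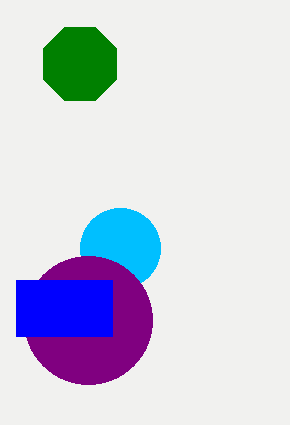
x_1 = 120, y_1 = 248, r_1 = 40, y_2 = 320, r_2 = 64, x_3 = 80, y_3 = 64, r_3 = 40, x0_4 = 16, y0_4 = 280, x1_4 = 112, y1_4 = 336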